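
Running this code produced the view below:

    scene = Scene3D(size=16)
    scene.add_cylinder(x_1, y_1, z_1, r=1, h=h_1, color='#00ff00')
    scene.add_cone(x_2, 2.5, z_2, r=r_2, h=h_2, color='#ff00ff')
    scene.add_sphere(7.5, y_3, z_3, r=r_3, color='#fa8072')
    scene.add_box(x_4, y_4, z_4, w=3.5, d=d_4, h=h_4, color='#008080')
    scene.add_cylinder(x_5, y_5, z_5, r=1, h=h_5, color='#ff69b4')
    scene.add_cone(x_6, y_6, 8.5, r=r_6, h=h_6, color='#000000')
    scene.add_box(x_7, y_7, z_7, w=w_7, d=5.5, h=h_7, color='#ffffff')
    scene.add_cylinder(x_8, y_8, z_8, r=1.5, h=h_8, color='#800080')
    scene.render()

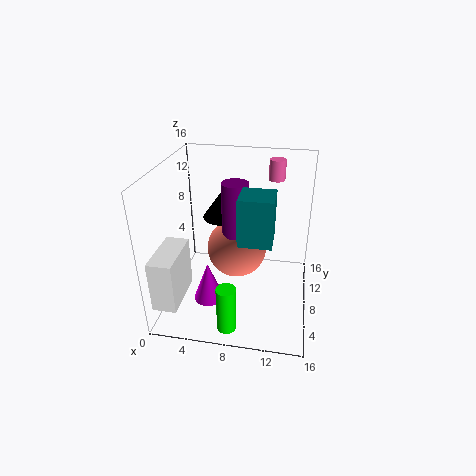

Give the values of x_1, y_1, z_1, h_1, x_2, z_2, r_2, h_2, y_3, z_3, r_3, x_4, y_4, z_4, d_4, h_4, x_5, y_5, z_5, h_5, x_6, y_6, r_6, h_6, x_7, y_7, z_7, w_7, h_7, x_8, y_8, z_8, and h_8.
x_1 = 8; y_1 = 1.5; z_1 = 1; h_1 = 5; x_2 = 6; z_2 = 4; r_2 = 1.5; h_2 = 4; y_3 = 10; z_3 = 5.5; r_3 = 3.5; x_4 = 8.5; y_4 = 4.5; z_4 = 9; d_4 = 3.5; h_4 = 5; x_5 = 11.5; y_5 = 15; z_5 = 12.5; h_5 = 2.5; x_6 = 5.5; y_6 = 12; r_6 = 2.5; h_6 = 3.5; x_7 = 0.5; y_7 = 0.5; z_7 = 3; w_7 = 2.5; h_7 = 5.5; x_8 = 7.5; y_8 = 9; z_8 = 6.5; h_8 = 7.5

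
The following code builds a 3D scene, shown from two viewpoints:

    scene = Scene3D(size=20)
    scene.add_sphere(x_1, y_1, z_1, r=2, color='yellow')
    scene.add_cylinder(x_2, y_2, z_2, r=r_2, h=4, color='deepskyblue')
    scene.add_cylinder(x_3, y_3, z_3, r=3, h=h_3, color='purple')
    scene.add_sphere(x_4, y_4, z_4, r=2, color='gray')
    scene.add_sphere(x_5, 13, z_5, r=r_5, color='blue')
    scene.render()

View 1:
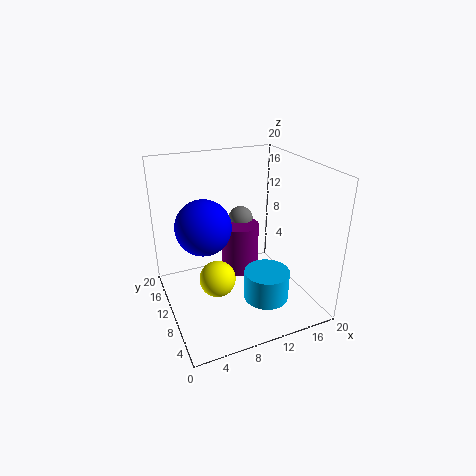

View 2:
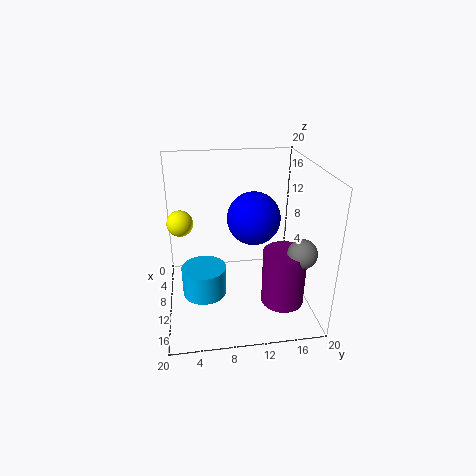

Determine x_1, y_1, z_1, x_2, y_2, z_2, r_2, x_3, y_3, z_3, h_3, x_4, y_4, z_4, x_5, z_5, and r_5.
x_1 = 4
y_1 = 2
z_1 = 10
x_2 = 12
y_2 = 5
z_2 = 3
r_2 = 3
x_3 = 13
y_3 = 16
z_3 = 1
h_3 = 8
x_4 = 14
y_4 = 18
z_4 = 9
x_5 = 6
z_5 = 11
r_5 = 4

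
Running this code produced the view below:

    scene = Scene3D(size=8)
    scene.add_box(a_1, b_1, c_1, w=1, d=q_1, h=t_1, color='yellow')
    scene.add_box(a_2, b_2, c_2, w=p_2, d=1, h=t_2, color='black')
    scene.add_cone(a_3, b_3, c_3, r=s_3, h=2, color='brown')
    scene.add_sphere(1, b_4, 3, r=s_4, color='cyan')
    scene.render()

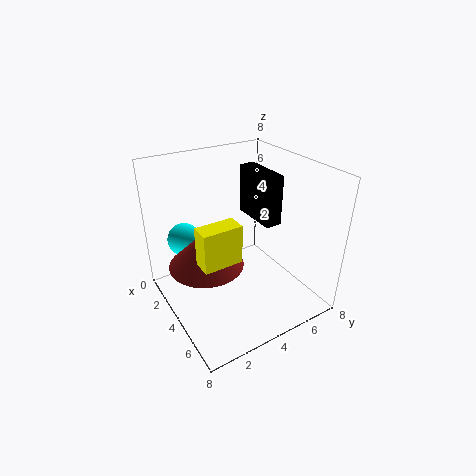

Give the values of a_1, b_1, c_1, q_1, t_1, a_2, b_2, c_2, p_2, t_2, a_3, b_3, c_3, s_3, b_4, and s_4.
a_1 = 5
b_1 = 1
c_1 = 4
q_1 = 2
t_1 = 2
a_2 = 1
b_2 = 6
c_2 = 4
p_2 = 3
t_2 = 3
a_3 = 4
b_3 = 2
c_3 = 3
s_3 = 2
b_4 = 2
s_4 = 1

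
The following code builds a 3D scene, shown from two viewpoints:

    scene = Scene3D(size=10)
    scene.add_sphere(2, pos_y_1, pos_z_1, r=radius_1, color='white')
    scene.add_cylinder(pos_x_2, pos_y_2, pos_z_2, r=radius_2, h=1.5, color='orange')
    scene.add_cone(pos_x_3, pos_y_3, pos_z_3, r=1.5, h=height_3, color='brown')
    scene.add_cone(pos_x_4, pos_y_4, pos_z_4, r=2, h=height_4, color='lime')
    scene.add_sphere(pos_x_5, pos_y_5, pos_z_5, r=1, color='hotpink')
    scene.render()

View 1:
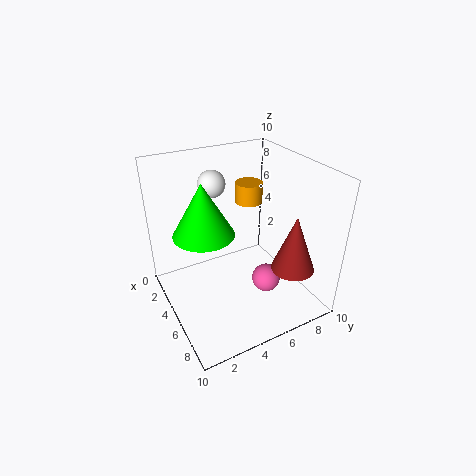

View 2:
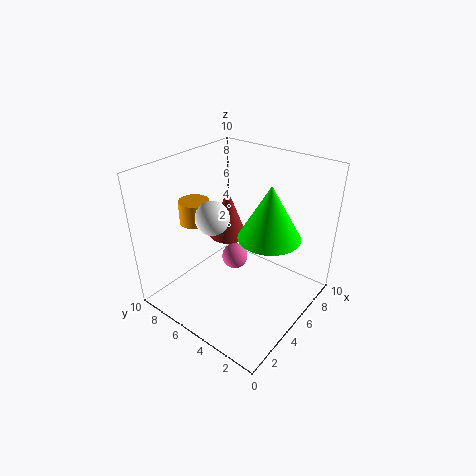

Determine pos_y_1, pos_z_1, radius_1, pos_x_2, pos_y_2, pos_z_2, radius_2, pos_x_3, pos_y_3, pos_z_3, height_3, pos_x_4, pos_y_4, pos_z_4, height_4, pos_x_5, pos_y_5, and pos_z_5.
pos_y_1 = 4.5, pos_z_1 = 8, radius_1 = 1, pos_x_2 = 3, pos_y_2 = 7, pos_z_2 = 6.5, radius_2 = 1, pos_x_3 = 7.5, pos_y_3 = 8, pos_z_3 = 3, height_3 = 4, pos_x_4 = 5, pos_y_4 = 2.5, pos_z_4 = 6, height_4 = 3.5, pos_x_5 = 6.5, pos_y_5 = 6.5, pos_z_5 = 2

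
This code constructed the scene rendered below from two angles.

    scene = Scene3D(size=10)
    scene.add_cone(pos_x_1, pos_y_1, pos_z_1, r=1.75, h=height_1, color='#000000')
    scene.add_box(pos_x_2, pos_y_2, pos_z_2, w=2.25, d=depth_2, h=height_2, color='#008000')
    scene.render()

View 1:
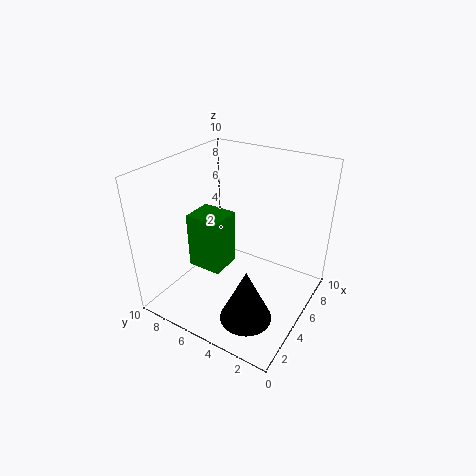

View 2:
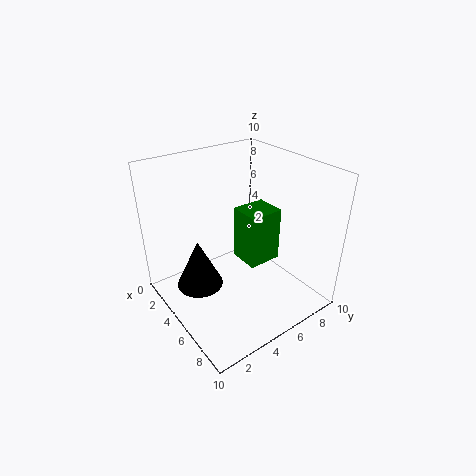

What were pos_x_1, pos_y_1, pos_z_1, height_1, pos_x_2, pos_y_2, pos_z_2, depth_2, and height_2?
pos_x_1 = 2.75, pos_y_1 = 3, pos_z_1 = 0.5, height_1 = 3.75, pos_x_2 = 3.5, pos_y_2 = 5.75, pos_z_2 = 2.5, depth_2 = 2.5, height_2 = 4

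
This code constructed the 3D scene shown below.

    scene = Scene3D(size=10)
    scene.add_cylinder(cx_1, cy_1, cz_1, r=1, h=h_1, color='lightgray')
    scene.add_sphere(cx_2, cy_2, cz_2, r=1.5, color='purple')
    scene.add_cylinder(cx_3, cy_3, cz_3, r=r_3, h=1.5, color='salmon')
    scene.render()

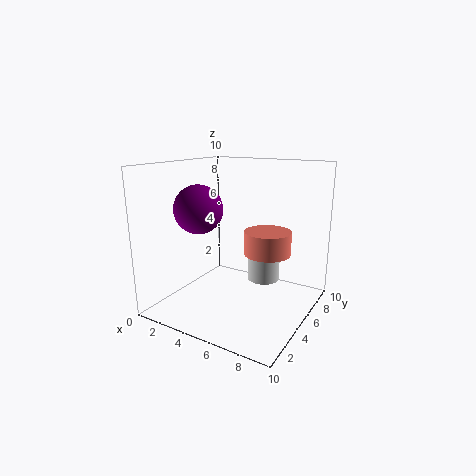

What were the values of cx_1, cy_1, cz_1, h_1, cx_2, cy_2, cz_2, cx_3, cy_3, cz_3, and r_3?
cx_1 = 7.5, cy_1 = 4, cz_1 = 3, h_1 = 2.5, cx_2 = 4, cy_2 = 2, cz_2 = 7.5, cx_3 = 7.5, cy_3 = 4.5, cz_3 = 4.5, r_3 = 1.5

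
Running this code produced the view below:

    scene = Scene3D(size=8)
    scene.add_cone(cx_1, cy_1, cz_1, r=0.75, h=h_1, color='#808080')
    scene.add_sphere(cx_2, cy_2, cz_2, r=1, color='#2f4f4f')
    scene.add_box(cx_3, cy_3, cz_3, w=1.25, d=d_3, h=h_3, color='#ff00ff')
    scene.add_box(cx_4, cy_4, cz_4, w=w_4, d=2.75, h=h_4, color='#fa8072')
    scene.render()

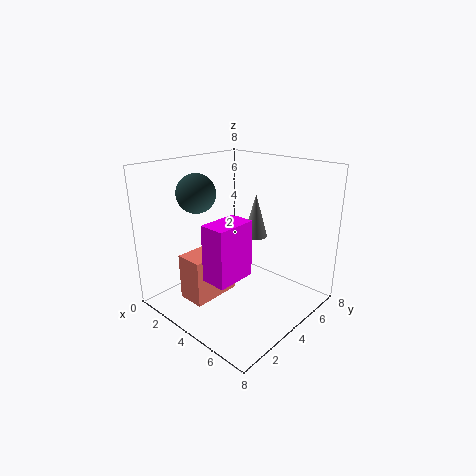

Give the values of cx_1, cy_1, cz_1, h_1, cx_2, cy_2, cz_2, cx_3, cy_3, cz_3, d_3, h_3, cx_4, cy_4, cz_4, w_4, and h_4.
cx_1 = 3; cy_1 = 6.75; cz_1 = 3; h_1 = 2.75; cx_2 = 3; cy_2 = 2; cz_2 = 6.75; cx_3 = 5; cy_3 = 0.5; cz_3 = 3.25; d_3 = 2; h_3 = 2.75; cx_4 = 2.5; cy_4 = 1; cz_4 = 1; w_4 = 1.5; h_4 = 2.5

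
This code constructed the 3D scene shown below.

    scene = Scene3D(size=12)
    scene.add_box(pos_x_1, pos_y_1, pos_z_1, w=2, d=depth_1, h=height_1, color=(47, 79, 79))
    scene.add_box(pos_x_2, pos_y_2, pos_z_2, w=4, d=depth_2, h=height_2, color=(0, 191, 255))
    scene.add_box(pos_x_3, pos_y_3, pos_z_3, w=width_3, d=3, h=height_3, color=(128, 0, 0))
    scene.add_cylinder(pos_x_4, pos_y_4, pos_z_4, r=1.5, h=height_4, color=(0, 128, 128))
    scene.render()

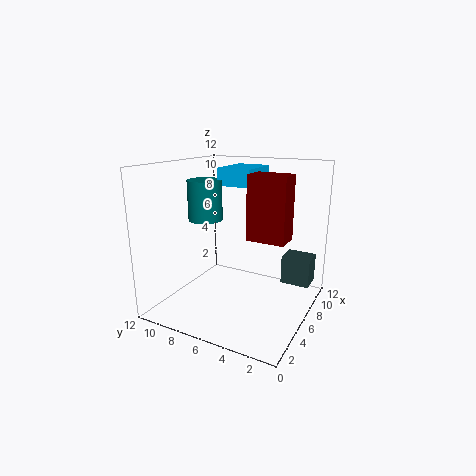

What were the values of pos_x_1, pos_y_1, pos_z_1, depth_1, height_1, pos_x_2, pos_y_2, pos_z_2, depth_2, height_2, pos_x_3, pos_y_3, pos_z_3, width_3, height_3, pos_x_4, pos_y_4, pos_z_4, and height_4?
pos_x_1 = 8.5; pos_y_1 = 0.5; pos_z_1 = 1.5; depth_1 = 2.5; height_1 = 2.5; pos_x_2 = 7; pos_y_2 = 5.5; pos_z_2 = 10; depth_2 = 3; height_2 = 1.5; pos_x_3 = 4.5; pos_y_3 = 1.5; pos_z_3 = 6.5; width_3 = 2; height_3 = 5; pos_x_4 = 6.5; pos_y_4 = 9.5; pos_z_4 = 7; height_4 = 3.5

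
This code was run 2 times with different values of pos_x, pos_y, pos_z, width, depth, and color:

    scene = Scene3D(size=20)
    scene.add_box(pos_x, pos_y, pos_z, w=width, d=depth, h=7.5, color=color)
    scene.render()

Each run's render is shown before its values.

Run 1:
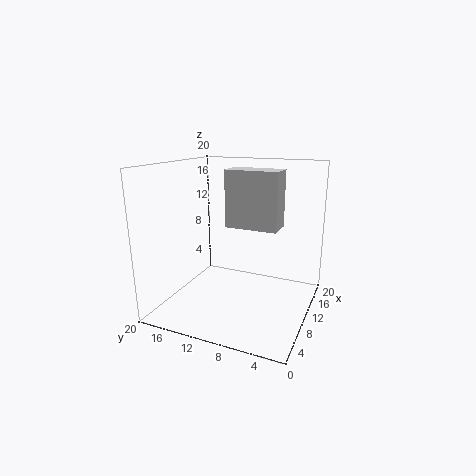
pos_x = 8
pos_y = 4
pos_z = 12
width = 3.5
depth = 7
color = 'lightgray'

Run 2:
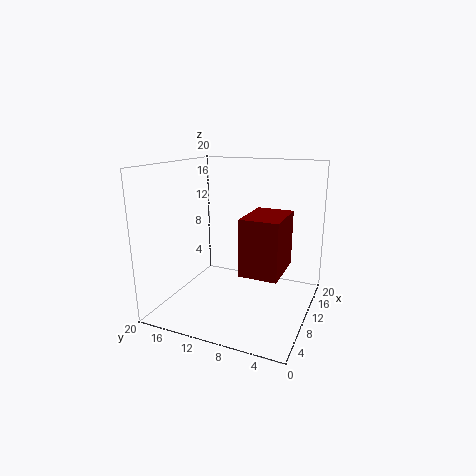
pos_x = 5.5
pos_y = 3
pos_z = 6.5
width = 7
depth = 5
color = 'maroon'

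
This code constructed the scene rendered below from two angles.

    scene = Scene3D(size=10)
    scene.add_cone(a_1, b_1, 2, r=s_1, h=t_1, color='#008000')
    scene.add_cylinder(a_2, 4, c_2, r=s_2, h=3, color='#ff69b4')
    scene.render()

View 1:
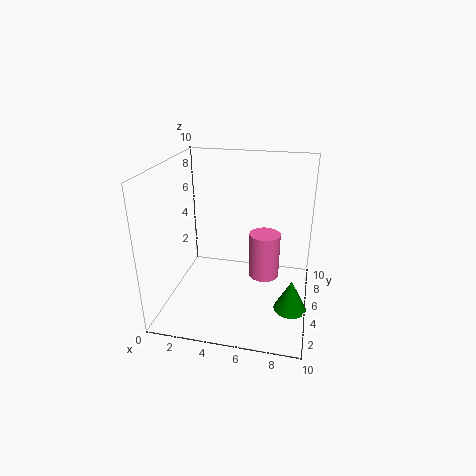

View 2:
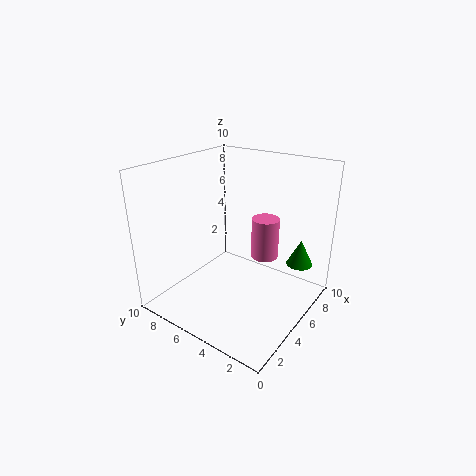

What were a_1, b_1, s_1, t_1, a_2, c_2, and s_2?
a_1 = 9
b_1 = 2
s_1 = 1
t_1 = 2
a_2 = 7
c_2 = 3
s_2 = 1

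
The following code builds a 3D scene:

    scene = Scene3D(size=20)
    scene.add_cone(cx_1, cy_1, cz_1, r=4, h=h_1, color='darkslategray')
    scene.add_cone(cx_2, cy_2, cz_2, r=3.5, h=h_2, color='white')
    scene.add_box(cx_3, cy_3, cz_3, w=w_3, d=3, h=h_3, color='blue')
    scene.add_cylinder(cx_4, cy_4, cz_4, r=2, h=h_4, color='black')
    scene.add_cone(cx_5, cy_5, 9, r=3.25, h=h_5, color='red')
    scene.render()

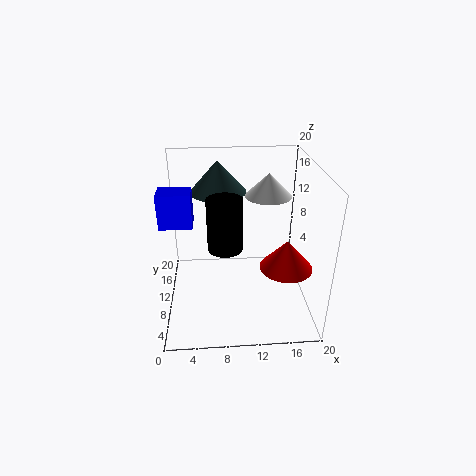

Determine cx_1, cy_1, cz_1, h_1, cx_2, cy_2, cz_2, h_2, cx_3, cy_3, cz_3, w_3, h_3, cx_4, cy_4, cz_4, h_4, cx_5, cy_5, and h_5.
cx_1 = 7.5; cy_1 = 14.25; cz_1 = 15.25; h_1 = 4.5; cx_2 = 15; cy_2 = 15.75; cz_2 = 13.75; h_2 = 3.5; cx_3 = 0.25; cy_3 = 5.5; cz_3 = 14; w_3 = 4; h_3 = 4.25; cx_4 = 8; cy_4 = 3; cz_4 = 12.75; h_4 = 6; cx_5 = 15.5; cy_5 = 4; h_5 = 3.75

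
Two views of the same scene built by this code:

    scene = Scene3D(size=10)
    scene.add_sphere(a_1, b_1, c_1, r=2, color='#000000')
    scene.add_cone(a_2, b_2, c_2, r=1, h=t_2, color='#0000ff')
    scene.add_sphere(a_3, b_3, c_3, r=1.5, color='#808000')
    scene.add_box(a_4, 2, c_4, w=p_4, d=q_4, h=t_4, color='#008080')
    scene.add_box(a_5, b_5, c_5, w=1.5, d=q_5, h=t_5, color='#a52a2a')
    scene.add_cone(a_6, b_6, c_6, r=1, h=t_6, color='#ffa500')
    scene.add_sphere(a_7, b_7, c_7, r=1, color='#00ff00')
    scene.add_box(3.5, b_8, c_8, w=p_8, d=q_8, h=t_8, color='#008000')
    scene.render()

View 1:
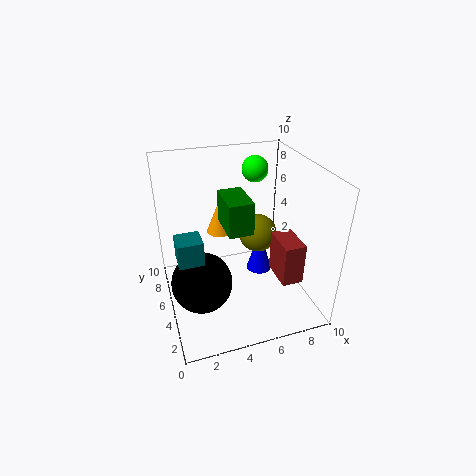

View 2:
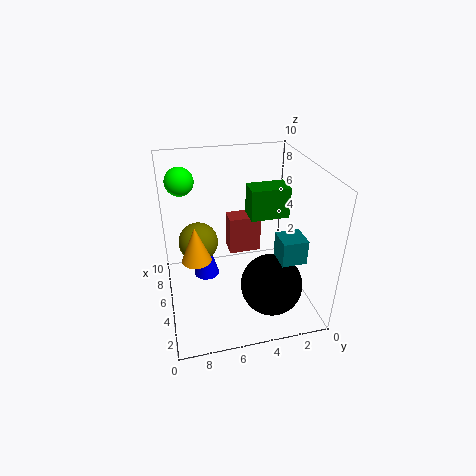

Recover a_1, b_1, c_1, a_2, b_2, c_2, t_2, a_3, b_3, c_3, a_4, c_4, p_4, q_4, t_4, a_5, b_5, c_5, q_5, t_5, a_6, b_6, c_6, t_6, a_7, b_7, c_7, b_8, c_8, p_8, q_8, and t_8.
a_1 = 2; b_1 = 3.5; c_1 = 3; a_2 = 7.5; b_2 = 7; c_2 = 0.5; t_2 = 3.5; a_3 = 7.5; b_3 = 7.5; c_3 = 3.5; a_4 = 0.5; c_4 = 5.5; p_4 = 1.5; q_4 = 1.5; t_4 = 1.5; a_5 = 7.5; b_5 = 2.5; c_5 = 2; q_5 = 2.5; t_5 = 3; a_6 = 4.5; b_6 = 8; c_6 = 4; t_6 = 2.5; a_7 = 7.5; b_7 = 8.5; c_7 = 8.5; b_8 = 2; c_8 = 7; p_8 = 1.5; q_8 = 2.5; t_8 = 2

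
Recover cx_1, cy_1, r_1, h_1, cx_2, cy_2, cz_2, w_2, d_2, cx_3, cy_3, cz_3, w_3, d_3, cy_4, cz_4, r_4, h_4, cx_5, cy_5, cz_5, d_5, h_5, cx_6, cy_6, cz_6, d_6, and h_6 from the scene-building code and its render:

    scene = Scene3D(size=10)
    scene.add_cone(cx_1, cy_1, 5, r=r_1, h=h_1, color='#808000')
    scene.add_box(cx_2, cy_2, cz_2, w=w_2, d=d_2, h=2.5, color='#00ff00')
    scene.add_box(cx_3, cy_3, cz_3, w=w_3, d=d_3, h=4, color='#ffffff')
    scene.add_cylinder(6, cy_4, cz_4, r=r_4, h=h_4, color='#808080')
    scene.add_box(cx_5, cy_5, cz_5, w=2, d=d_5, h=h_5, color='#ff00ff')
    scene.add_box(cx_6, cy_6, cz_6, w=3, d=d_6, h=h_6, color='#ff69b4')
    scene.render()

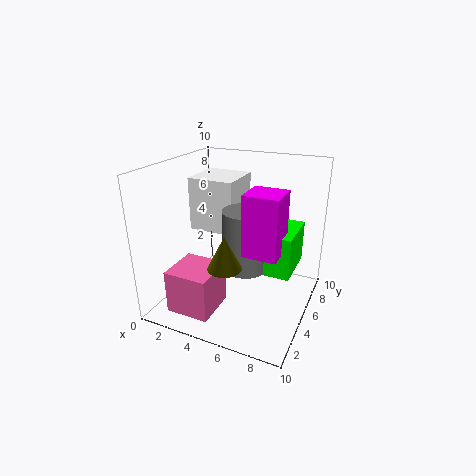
cx_1 = 6, cy_1 = 1, r_1 = 1, h_1 = 2, cx_2 = 8, cy_2 = 2, cz_2 = 4.5, w_2 = 1.5, d_2 = 3, cx_3 = 0.5, cy_3 = 6, cz_3 = 4.5, w_3 = 3.5, d_3 = 3.5, cy_4 = 4, cz_4 = 3.5, r_4 = 1.5, h_4 = 4, cx_5 = 7, cy_5 = 1, cz_5 = 6, d_5 = 2, h_5 = 3.5, cx_6 = 1.5, cy_6 = 1, cz_6 = 0.5, d_6 = 3, h_6 = 3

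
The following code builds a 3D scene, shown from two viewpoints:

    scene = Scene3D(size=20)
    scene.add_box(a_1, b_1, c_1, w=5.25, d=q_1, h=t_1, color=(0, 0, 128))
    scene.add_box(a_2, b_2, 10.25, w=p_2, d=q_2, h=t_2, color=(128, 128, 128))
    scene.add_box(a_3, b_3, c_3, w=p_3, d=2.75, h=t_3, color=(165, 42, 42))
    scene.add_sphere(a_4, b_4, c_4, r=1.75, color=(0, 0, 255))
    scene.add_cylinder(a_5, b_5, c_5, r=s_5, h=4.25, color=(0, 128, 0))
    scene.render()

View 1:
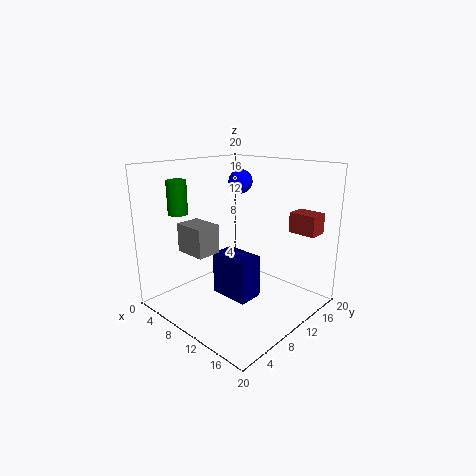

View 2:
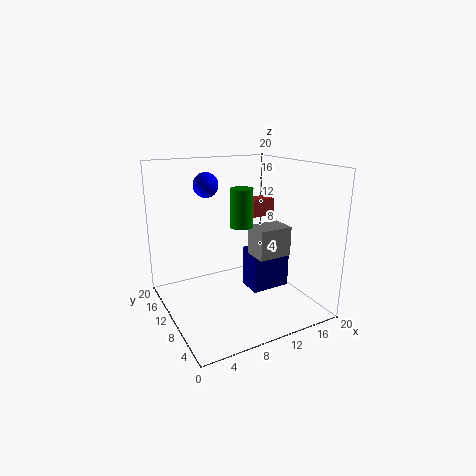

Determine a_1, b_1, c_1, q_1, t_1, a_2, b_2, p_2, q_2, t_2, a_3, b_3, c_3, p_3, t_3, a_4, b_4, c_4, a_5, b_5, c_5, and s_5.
a_1 = 10
b_1 = 5.25
c_1 = 3.75
q_1 = 3.25
t_1 = 5.5
a_2 = 8.25
b_2 = 1.25
p_2 = 4
q_2 = 3
t_2 = 3.5
a_3 = 15.25
b_3 = 14.5
c_3 = 11
p_3 = 3.75
t_3 = 2.75
a_4 = 7
b_4 = 13.75
c_4 = 17
a_5 = 6.5
b_5 = 2.75
c_5 = 14.25
s_5 = 1.25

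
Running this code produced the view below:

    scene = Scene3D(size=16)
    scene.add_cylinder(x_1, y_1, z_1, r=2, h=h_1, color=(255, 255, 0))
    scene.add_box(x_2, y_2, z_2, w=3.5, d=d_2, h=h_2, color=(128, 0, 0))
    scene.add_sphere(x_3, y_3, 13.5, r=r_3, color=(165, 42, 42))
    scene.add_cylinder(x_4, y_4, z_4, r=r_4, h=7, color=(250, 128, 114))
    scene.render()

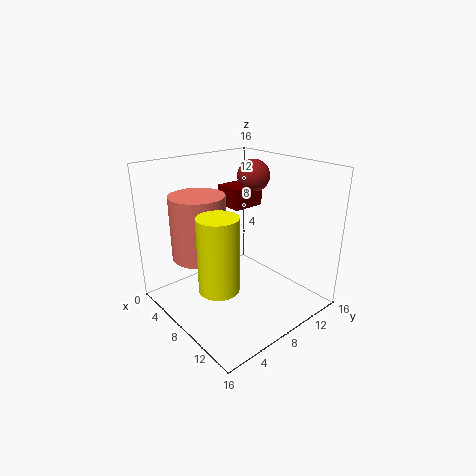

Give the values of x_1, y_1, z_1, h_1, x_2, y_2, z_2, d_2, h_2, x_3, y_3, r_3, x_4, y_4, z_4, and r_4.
x_1 = 11, y_1 = 3, z_1 = 5, h_1 = 7.5, x_2 = 2, y_2 = 10, z_2 = 10, d_2 = 4, h_2 = 2.5, x_3 = 4.5, y_3 = 13.5, r_3 = 2, x_4 = 5.5, y_4 = 4.5, z_4 = 6, r_4 = 3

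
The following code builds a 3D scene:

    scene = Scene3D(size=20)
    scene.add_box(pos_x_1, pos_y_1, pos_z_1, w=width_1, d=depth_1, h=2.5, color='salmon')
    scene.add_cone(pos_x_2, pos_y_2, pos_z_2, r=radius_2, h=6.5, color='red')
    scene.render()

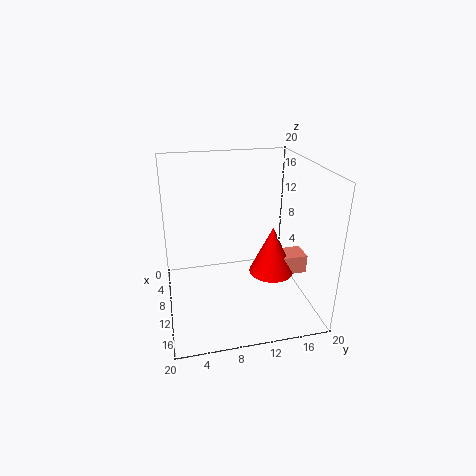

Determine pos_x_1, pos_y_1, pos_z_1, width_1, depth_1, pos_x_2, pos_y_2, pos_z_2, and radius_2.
pos_x_1 = 11.5; pos_y_1 = 15; pos_z_1 = 6; width_1 = 3; depth_1 = 3.5; pos_x_2 = 13; pos_y_2 = 14; pos_z_2 = 6; radius_2 = 3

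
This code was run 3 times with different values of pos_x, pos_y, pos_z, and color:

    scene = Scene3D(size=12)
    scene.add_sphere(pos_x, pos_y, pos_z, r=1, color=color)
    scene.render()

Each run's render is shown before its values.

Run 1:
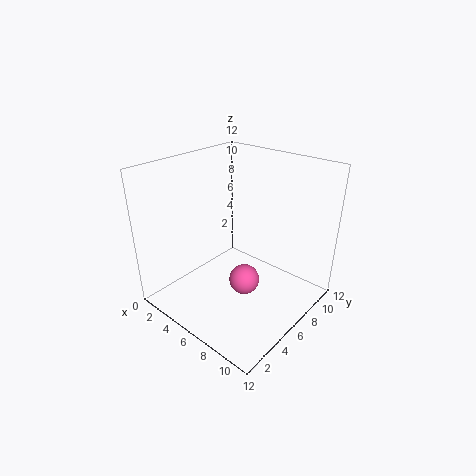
pos_x = 10, pos_y = 2, pos_z = 6, color = 'hotpink'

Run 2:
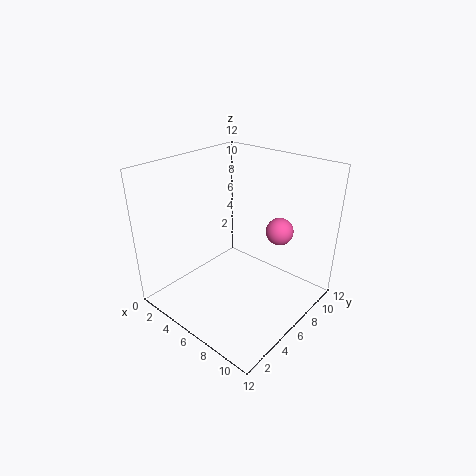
pos_x = 10, pos_y = 6, pos_z = 8, color = 'hotpink'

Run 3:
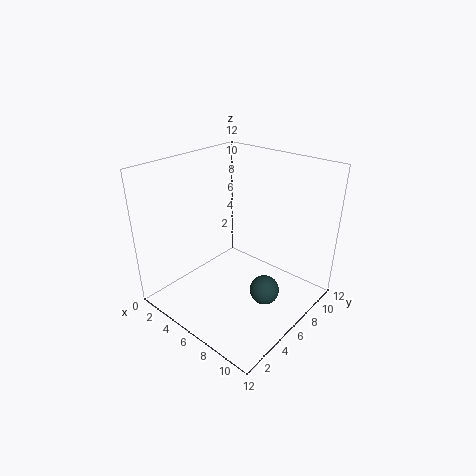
pos_x = 11, pos_y = 3, pos_z = 5, color = 'darkslategray'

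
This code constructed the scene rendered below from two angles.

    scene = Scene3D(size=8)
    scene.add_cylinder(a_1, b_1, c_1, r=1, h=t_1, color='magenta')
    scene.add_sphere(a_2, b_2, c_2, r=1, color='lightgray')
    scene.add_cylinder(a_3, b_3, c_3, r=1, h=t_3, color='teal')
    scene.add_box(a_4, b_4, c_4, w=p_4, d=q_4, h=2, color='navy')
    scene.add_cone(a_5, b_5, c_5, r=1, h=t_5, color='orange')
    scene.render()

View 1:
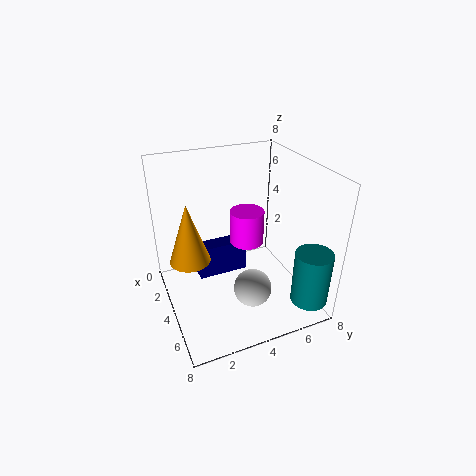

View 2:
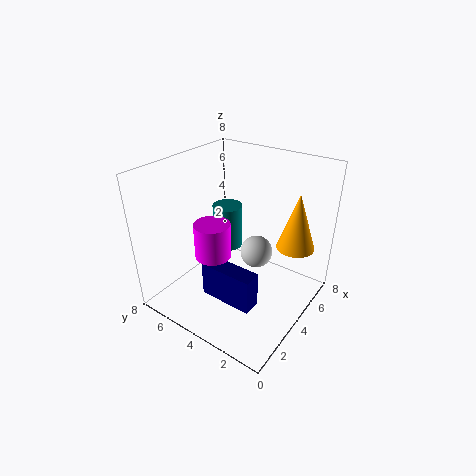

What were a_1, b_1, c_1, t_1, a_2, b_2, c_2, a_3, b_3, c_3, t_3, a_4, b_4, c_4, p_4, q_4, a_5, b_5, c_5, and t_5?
a_1 = 3
b_1 = 5
c_1 = 3
t_1 = 2
a_2 = 6
b_2 = 4
c_2 = 2
a_3 = 7
b_3 = 7
c_3 = 1
t_3 = 3
a_4 = 2
b_4 = 2
c_4 = 1
p_4 = 1
q_4 = 3
a_5 = 5
b_5 = 1
c_5 = 4
t_5 = 3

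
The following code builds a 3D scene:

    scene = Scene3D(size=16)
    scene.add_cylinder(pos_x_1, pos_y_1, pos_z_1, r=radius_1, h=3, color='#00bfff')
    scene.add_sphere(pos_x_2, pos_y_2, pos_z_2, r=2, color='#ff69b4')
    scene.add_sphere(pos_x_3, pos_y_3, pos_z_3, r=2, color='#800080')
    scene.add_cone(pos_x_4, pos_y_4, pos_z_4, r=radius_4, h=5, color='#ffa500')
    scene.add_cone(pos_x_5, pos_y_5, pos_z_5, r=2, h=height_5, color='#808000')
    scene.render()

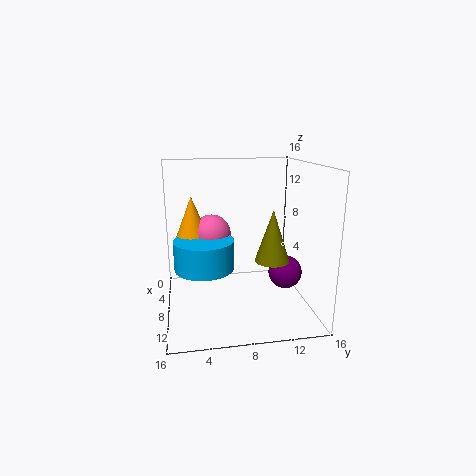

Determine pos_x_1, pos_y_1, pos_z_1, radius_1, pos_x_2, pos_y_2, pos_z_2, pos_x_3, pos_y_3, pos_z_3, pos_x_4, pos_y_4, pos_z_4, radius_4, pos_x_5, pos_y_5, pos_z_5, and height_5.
pos_x_1 = 11; pos_y_1 = 4; pos_z_1 = 6; radius_1 = 3; pos_x_2 = 9; pos_y_2 = 5; pos_z_2 = 9; pos_x_3 = 7; pos_y_3 = 14; pos_z_3 = 3; pos_x_4 = 9; pos_y_4 = 3; pos_z_4 = 8; radius_4 = 2; pos_x_5 = 8; pos_y_5 = 12; pos_z_5 = 5; height_5 = 6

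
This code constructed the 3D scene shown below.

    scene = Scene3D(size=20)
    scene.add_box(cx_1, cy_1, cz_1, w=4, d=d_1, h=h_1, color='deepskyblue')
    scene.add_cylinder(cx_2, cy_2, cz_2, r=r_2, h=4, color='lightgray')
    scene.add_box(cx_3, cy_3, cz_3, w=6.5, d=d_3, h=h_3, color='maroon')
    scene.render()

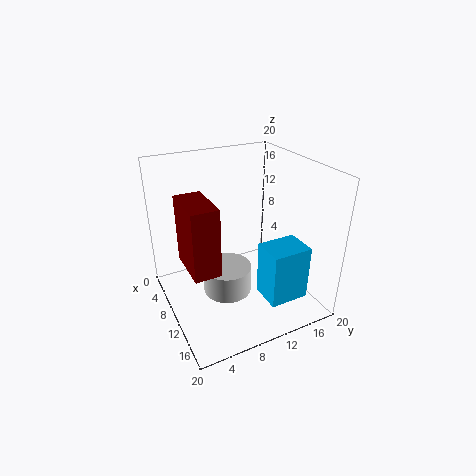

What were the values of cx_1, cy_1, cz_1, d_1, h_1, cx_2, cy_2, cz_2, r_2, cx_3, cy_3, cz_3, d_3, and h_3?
cx_1 = 15.5; cy_1 = 10; cz_1 = 5; d_1 = 5; h_1 = 7; cx_2 = 9.5; cy_2 = 8.5; cz_2 = 1.5; r_2 = 3.5; cx_3 = 8; cy_3 = 2; cz_3 = 8; d_3 = 3.5; h_3 = 9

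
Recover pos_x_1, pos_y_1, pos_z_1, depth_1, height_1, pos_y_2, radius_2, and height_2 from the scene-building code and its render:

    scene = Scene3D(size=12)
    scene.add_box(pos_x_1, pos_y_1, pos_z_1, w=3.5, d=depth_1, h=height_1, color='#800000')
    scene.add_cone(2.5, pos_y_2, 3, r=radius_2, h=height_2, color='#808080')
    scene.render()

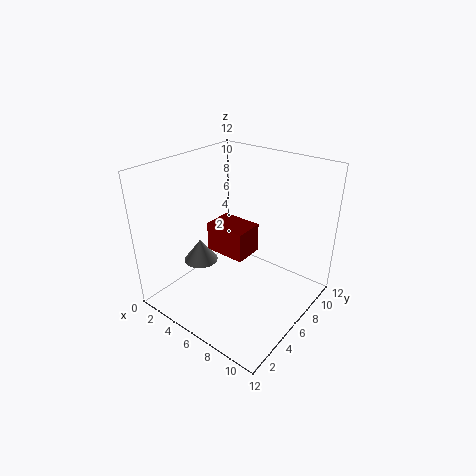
pos_x_1 = 3.5; pos_y_1 = 5; pos_z_1 = 4.5; depth_1 = 2.5; height_1 = 2.5; pos_y_2 = 5; radius_2 = 1.5; height_2 = 2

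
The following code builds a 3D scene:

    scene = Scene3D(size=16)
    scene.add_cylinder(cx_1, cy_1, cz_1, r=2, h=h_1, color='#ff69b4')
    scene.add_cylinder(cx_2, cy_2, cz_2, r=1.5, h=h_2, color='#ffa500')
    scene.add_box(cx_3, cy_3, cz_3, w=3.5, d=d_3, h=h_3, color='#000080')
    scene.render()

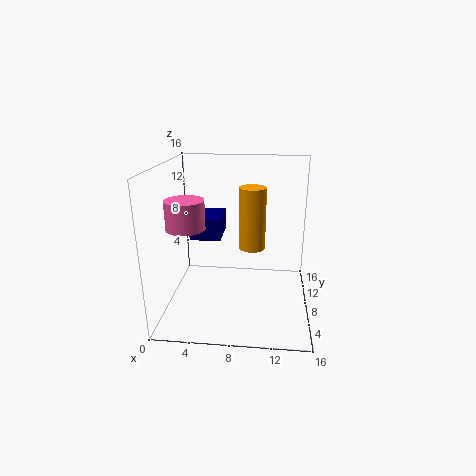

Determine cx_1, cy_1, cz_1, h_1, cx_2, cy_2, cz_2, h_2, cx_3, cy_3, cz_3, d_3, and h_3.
cx_1 = 3
cy_1 = 5
cz_1 = 10
h_1 = 3
cx_2 = 9.5
cy_2 = 9
cz_2 = 6.5
h_2 = 7
cx_3 = 2.5
cy_3 = 8
cz_3 = 7.5
d_3 = 4.5
h_3 = 2.5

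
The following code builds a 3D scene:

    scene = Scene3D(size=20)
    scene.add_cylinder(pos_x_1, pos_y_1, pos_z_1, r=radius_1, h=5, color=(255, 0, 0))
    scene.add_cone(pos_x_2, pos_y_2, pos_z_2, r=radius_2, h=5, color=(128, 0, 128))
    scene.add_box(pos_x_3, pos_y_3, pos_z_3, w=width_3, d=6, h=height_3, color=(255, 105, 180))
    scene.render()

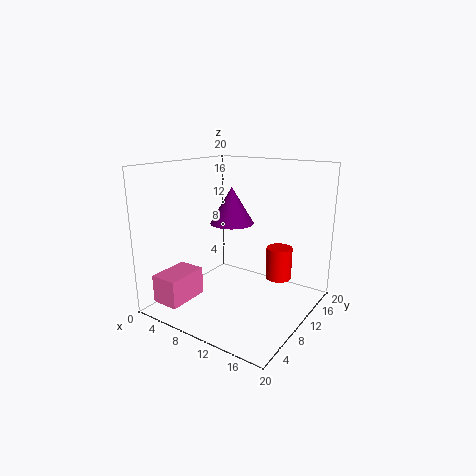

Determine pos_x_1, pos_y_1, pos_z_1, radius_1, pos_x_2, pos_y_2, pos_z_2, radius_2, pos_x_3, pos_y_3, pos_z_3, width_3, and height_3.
pos_x_1 = 13, pos_y_1 = 17, pos_z_1 = 2, radius_1 = 2, pos_x_2 = 9, pos_y_2 = 10, pos_z_2 = 12, radius_2 = 3, pos_x_3 = 1, pos_y_3 = 2, pos_z_3 = 1, width_3 = 4, height_3 = 4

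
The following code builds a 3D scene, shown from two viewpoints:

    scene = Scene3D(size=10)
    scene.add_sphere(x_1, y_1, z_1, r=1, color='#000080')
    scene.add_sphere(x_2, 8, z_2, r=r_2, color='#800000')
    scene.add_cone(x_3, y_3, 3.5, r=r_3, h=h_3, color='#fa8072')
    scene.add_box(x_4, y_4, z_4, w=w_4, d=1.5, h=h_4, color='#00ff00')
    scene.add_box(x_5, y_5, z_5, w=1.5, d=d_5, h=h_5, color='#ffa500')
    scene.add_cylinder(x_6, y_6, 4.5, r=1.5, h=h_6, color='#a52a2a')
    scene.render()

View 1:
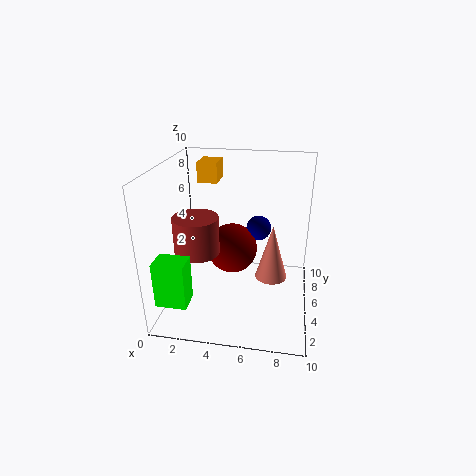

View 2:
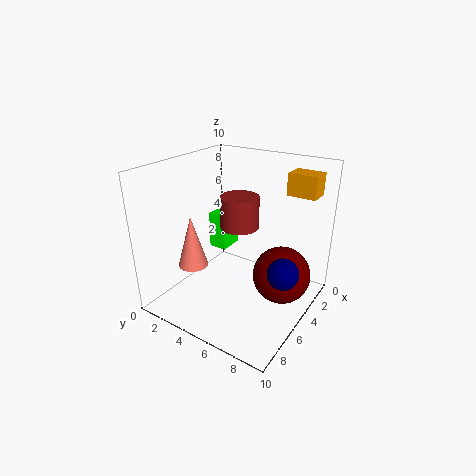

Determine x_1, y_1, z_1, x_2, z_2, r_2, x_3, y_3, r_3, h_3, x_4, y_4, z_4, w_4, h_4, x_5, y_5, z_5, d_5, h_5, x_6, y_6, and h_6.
x_1 = 6, y_1 = 9, z_1 = 4, x_2 = 4, z_2 = 2.5, r_2 = 2, x_3 = 7.5, y_3 = 3, r_3 = 1, h_3 = 3.5, x_4 = 0.5, y_4 = 0.5, z_4 = 2, w_4 = 2, h_4 = 3, x_5 = 1.5, y_5 = 7.5, z_5 = 8, d_5 = 2, h_5 = 1.5, x_6 = 2.5, y_6 = 3.5, h_6 = 2.5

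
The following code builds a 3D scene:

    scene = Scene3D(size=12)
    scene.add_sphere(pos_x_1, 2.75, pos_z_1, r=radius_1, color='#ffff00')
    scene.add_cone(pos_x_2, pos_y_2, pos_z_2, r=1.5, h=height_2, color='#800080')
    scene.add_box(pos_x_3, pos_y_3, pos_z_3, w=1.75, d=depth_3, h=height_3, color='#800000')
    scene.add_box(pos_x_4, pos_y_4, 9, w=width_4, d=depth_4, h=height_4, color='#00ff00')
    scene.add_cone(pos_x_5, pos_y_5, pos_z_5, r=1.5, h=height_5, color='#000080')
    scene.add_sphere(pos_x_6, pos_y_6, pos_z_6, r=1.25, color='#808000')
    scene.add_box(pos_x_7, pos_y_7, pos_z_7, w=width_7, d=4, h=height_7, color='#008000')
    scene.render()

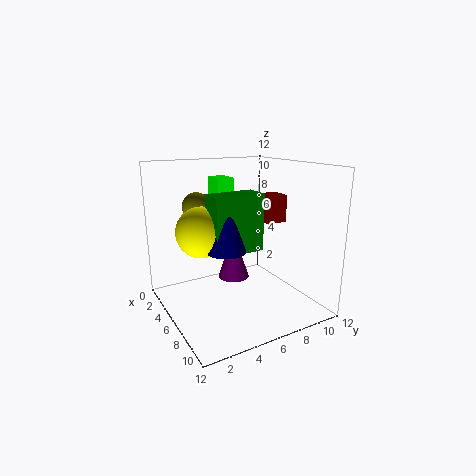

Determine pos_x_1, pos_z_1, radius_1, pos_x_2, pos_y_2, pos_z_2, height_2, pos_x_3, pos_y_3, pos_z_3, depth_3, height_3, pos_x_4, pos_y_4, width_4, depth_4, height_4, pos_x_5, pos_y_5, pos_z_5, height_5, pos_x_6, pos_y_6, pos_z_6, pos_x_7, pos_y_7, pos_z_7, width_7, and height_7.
pos_x_1 = 6, pos_z_1 = 7, radius_1 = 2, pos_x_2 = 2.5, pos_y_2 = 7.5, pos_z_2 = 0.75, height_2 = 4.5, pos_x_3 = 5.75, pos_y_3 = 8, pos_z_3 = 7.25, depth_3 = 1.75, height_3 = 2.25, pos_x_4 = 2.5, pos_y_4 = 5, width_4 = 2, depth_4 = 1.5, height_4 = 1.75, pos_x_5 = 7.75, pos_y_5 = 4, pos_z_5 = 5.75, height_5 = 4.25, pos_x_6 = 2.75, pos_y_6 = 3.75, pos_z_6 = 8.25, pos_x_7 = 6.25, pos_y_7 = 3, pos_z_7 = 5.5, width_7 = 2, height_7 = 4.5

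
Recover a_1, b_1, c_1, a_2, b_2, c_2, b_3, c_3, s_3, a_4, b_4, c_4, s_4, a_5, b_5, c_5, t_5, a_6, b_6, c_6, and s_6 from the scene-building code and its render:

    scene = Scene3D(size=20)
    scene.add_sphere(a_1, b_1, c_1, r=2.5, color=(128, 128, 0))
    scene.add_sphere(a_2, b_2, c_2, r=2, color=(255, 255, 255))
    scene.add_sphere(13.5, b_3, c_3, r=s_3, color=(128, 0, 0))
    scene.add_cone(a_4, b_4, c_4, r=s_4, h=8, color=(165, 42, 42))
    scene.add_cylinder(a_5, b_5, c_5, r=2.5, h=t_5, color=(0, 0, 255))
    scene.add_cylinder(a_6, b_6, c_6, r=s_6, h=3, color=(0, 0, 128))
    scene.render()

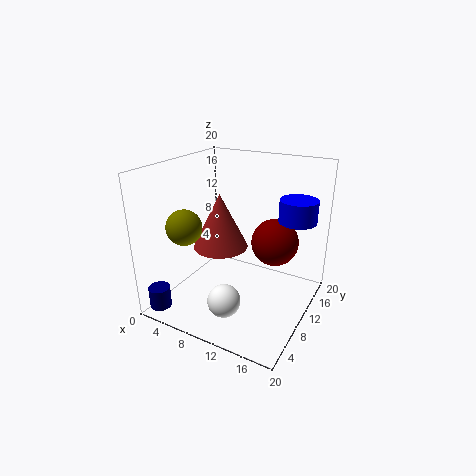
a_1 = 3.5
b_1 = 6.5
c_1 = 11.5
a_2 = 12.5
b_2 = 2
c_2 = 5.5
b_3 = 15
c_3 = 8
s_3 = 3.5
a_4 = 6.5
b_4 = 11
c_4 = 7.5
s_4 = 4
a_5 = 17.5
b_5 = 12.5
c_5 = 13
t_5 = 3
a_6 = 1.5
b_6 = 2.5
c_6 = 0.5
s_6 = 1.5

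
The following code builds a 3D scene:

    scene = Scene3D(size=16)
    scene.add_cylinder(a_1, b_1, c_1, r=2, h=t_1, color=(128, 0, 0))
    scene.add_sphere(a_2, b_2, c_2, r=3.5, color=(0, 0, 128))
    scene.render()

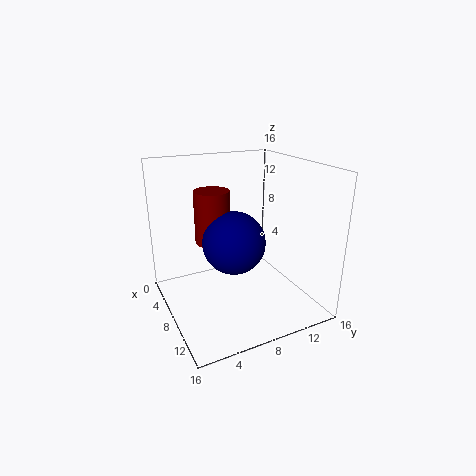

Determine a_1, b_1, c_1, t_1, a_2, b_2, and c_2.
a_1 = 5.5, b_1 = 6, c_1 = 7, t_1 = 6, a_2 = 8, b_2 = 7.5, c_2 = 7.5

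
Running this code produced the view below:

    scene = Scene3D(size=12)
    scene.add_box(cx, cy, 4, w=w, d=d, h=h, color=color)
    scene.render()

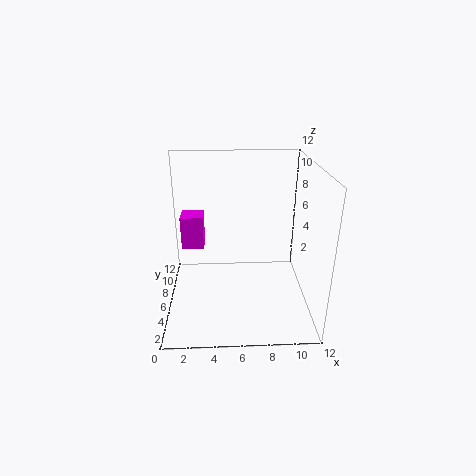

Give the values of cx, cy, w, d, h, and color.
cx = 1, cy = 8, w = 2, d = 2, h = 3, color = 'magenta'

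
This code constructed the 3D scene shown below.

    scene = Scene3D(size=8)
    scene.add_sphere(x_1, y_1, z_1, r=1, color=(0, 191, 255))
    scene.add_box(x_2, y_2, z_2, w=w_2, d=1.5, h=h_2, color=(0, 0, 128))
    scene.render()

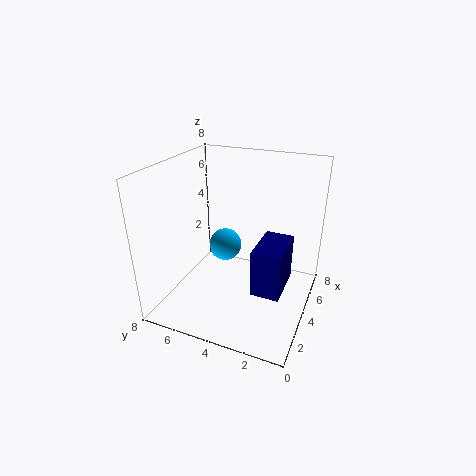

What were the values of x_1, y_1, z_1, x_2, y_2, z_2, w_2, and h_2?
x_1 = 5.5, y_1 = 5.5, z_1 = 2.5, x_2 = 2, y_2 = 1, z_2 = 2, w_2 = 2.5, h_2 = 2.5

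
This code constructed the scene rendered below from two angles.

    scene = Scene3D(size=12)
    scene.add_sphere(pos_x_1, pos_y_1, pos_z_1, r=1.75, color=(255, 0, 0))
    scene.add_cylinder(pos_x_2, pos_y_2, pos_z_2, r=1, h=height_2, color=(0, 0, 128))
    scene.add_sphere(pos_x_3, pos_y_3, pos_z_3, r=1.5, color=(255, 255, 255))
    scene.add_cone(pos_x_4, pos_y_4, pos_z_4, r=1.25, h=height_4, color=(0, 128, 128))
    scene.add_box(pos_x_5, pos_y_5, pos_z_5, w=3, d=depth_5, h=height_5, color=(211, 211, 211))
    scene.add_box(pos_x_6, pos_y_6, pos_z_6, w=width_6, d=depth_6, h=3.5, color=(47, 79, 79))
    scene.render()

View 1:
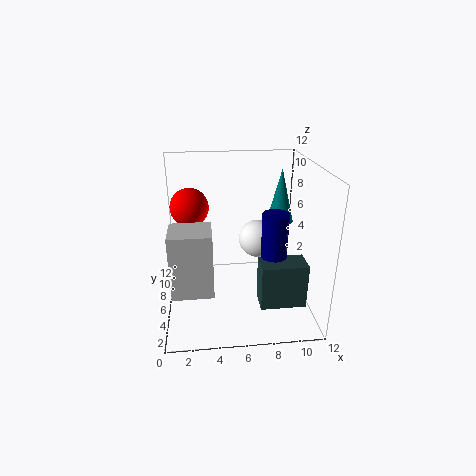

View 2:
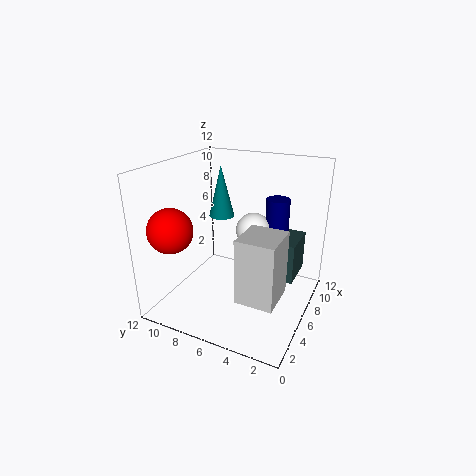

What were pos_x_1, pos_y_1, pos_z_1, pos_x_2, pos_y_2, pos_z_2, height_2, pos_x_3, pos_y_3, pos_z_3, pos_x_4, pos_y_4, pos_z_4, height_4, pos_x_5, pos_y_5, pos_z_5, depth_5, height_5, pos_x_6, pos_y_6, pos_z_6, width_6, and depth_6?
pos_x_1 = 2; pos_y_1 = 9.75; pos_z_1 = 7.5; pos_x_2 = 8.5; pos_y_2 = 3.5; pos_z_2 = 5.5; height_2 = 3.5; pos_x_3 = 7.5; pos_y_3 = 5.25; pos_z_3 = 6.25; pos_x_4 = 10.5; pos_y_4 = 10; pos_z_4 = 5.75; height_4 = 5; pos_x_5 = 0.75; pos_y_5 = 1; pos_z_5 = 3.75; depth_5 = 2.75; height_5 = 4.75; pos_x_6 = 7.25; pos_y_6 = 1.5; pos_z_6 = 2; width_6 = 3.5; depth_6 = 2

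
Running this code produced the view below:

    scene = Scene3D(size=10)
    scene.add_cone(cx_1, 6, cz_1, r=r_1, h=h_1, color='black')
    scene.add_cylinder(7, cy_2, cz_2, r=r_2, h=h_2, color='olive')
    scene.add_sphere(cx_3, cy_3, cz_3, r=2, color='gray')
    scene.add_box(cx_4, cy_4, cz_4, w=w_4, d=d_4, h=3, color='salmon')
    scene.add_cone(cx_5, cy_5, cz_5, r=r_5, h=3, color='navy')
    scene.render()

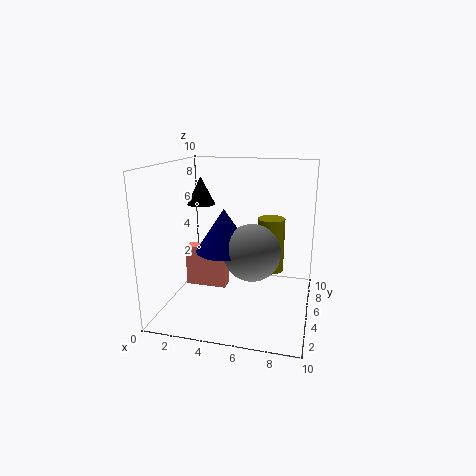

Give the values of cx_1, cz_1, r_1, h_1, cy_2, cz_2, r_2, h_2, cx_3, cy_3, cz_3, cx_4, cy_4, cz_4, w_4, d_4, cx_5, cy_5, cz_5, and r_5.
cx_1 = 2
cz_1 = 7
r_1 = 1
h_1 = 2
cy_2 = 7
cz_2 = 2
r_2 = 1
h_2 = 4
cx_3 = 6
cy_3 = 5
cz_3 = 4
cx_4 = 1
cy_4 = 5
cz_4 = 1
w_4 = 3
d_4 = 1
cx_5 = 4
cy_5 = 5
cz_5 = 4
r_5 = 2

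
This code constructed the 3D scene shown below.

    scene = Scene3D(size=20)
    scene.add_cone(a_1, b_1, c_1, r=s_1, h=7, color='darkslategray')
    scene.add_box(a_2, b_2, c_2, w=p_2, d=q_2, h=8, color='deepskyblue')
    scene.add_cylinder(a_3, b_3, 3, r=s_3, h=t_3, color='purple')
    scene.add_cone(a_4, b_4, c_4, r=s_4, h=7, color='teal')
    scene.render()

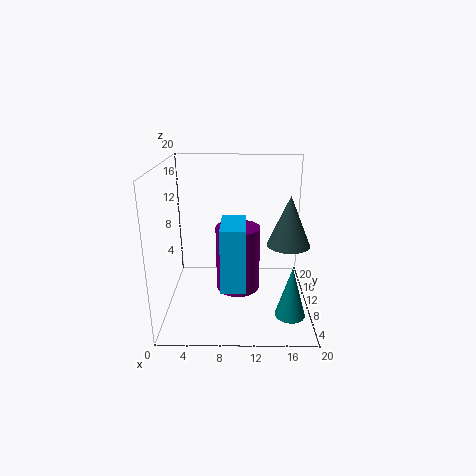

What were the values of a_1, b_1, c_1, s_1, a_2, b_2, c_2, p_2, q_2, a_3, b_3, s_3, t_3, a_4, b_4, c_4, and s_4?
a_1 = 17, b_1 = 10, c_1 = 9, s_1 = 3, a_2 = 8, b_2 = 2, c_2 = 6, p_2 = 3, q_2 = 6, a_3 = 10, b_3 = 9, s_3 = 3, t_3 = 9, a_4 = 17, b_4 = 5, c_4 = 1, s_4 = 2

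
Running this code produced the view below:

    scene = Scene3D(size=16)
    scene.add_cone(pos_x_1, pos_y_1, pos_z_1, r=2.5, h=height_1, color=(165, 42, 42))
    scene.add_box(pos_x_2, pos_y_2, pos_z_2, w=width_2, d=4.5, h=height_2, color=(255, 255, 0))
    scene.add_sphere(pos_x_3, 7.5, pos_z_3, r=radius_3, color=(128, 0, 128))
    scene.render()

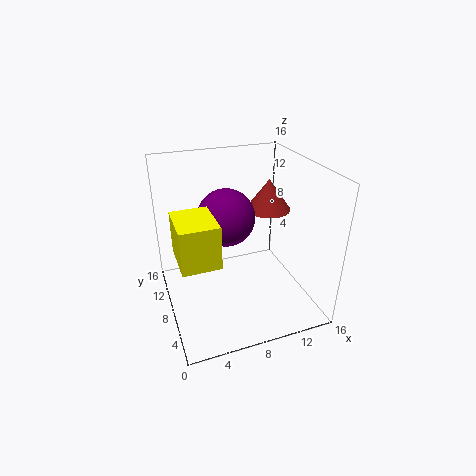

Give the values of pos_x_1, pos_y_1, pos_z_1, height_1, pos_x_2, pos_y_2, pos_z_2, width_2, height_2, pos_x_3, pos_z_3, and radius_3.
pos_x_1 = 12
pos_y_1 = 9
pos_z_1 = 10.5
height_1 = 3.5
pos_x_2 = 0.5
pos_y_2 = 1
pos_z_2 = 9.5
width_2 = 3.5
height_2 = 4
pos_x_3 = 6.5
pos_z_3 = 11
radius_3 = 3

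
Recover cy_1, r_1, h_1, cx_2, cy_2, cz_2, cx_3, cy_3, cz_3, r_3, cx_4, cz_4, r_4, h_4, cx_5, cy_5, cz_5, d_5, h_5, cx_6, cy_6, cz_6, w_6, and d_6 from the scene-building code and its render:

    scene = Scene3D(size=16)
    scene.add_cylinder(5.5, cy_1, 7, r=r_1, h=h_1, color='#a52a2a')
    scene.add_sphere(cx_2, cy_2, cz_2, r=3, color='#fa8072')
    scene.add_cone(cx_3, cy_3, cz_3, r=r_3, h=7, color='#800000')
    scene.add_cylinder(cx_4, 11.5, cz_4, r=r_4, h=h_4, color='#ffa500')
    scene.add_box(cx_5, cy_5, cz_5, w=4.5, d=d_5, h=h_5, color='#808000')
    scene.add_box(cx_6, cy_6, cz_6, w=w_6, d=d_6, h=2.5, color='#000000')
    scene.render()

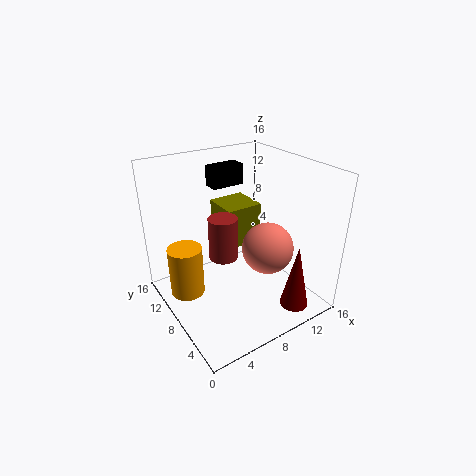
cy_1 = 7; r_1 = 1.5; h_1 = 4.5; cx_2 = 11.5; cy_2 = 7; cz_2 = 6; cx_3 = 11; cy_3 = 1.5; cz_3 = 2; r_3 = 1.5; cx_4 = 3; cz_4 = 0.5; r_4 = 2; h_4 = 6; cx_5 = 8.5; cy_5 = 10.5; cz_5 = 5; d_5 = 4.5; h_5 = 5; cx_6 = 8; cy_6 = 13; cz_6 = 12; w_6 = 4; d_6 = 2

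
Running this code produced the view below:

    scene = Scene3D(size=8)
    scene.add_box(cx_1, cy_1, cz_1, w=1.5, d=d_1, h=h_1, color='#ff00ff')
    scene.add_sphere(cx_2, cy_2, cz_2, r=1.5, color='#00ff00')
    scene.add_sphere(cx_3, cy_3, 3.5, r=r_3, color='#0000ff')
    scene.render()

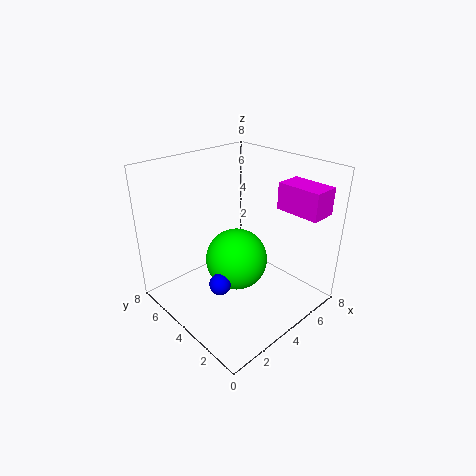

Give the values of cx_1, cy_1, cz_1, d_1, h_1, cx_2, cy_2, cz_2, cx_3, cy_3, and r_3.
cx_1 = 6, cy_1 = 0.5, cz_1 = 5.5, d_1 = 2.5, h_1 = 1.5, cx_2 = 2.5, cy_2 = 2.5, cz_2 = 4, cx_3 = 1, cy_3 = 2, r_3 = 0.5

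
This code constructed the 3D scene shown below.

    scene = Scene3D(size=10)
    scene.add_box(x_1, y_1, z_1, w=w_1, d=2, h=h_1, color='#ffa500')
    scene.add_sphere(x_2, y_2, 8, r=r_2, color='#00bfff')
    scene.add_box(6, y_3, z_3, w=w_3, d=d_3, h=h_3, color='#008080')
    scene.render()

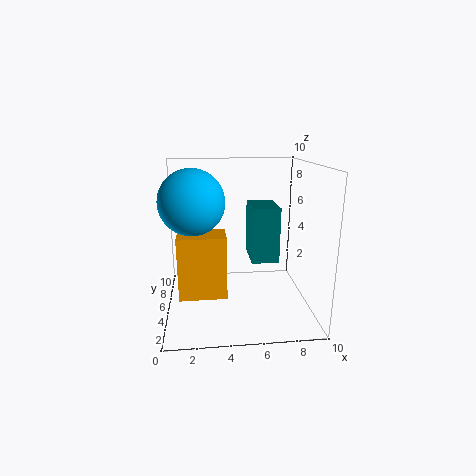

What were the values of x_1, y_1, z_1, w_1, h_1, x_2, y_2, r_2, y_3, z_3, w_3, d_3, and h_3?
x_1 = 1
y_1 = 2
z_1 = 2
w_1 = 3
h_1 = 4
x_2 = 2
y_2 = 3
r_2 = 2
y_3 = 5
z_3 = 3
w_3 = 2
d_3 = 3
h_3 = 4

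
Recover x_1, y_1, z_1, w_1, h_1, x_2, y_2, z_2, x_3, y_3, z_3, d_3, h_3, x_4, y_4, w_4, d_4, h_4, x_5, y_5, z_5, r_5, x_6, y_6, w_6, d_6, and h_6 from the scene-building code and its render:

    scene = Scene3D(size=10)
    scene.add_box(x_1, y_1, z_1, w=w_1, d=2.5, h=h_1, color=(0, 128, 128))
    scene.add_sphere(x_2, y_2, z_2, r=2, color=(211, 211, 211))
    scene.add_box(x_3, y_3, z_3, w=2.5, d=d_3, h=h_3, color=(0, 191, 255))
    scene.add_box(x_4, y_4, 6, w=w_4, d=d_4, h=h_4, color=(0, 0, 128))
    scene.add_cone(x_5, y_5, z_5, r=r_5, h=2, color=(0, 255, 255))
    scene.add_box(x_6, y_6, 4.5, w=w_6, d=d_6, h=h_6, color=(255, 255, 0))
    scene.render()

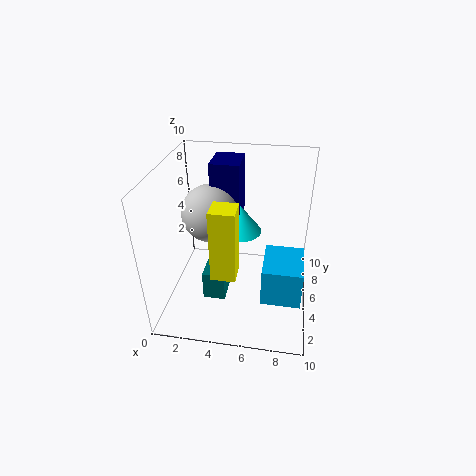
x_1 = 3, y_1 = 2.5, z_1 = 1.5, w_1 = 1.5, h_1 = 2, x_2 = 3, y_2 = 5.5, z_2 = 6.5, x_3 = 7, y_3 = 1.5, z_3 = 2.5, d_3 = 3, h_3 = 2.5, x_4 = 3, y_4 = 5.5, w_4 = 2, d_4 = 2.5, h_4 = 4, x_5 = 5, y_5 = 6, z_5 = 5, r_5 = 1.5, x_6 = 4, y_6 = 1, w_6 = 1.5, d_6 = 1.5, h_6 = 4.5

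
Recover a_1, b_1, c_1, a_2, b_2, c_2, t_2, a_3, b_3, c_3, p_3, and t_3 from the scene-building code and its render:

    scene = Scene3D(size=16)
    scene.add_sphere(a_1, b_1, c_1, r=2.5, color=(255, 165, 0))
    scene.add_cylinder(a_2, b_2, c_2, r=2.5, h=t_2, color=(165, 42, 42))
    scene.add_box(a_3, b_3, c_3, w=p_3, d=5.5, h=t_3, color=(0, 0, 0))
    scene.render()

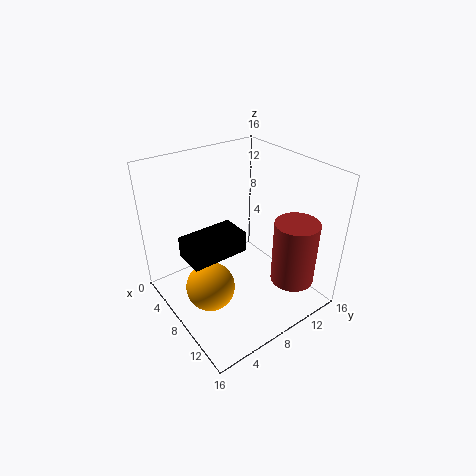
a_1 = 10
b_1 = 3
c_1 = 5
a_2 = 12
b_2 = 13
c_2 = 2.5
t_2 = 7.5
a_3 = 9
b_3 = 0.5
c_3 = 9.5
p_3 = 3
t_3 = 2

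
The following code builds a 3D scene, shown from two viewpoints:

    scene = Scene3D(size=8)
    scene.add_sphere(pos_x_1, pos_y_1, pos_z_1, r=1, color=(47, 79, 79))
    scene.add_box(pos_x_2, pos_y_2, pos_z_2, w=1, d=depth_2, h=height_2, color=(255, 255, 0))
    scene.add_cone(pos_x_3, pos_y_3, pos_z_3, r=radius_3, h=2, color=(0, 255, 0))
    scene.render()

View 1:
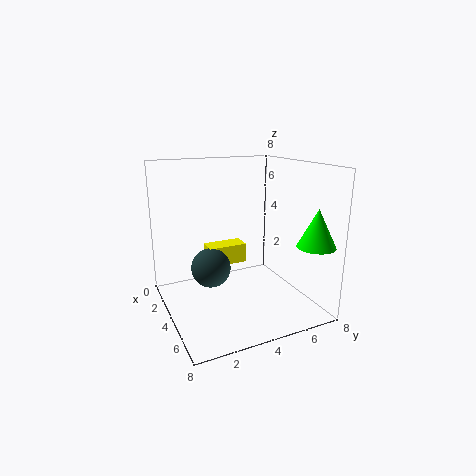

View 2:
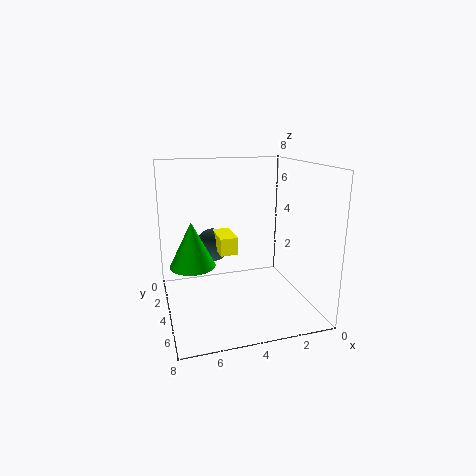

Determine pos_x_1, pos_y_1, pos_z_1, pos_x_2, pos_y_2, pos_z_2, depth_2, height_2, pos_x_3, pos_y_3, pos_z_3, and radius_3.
pos_x_1 = 5
pos_y_1 = 2
pos_z_1 = 3
pos_x_2 = 4
pos_y_2 = 2
pos_z_2 = 3
depth_2 = 2
height_2 = 1
pos_x_3 = 7
pos_y_3 = 7
pos_z_3 = 4
radius_3 = 1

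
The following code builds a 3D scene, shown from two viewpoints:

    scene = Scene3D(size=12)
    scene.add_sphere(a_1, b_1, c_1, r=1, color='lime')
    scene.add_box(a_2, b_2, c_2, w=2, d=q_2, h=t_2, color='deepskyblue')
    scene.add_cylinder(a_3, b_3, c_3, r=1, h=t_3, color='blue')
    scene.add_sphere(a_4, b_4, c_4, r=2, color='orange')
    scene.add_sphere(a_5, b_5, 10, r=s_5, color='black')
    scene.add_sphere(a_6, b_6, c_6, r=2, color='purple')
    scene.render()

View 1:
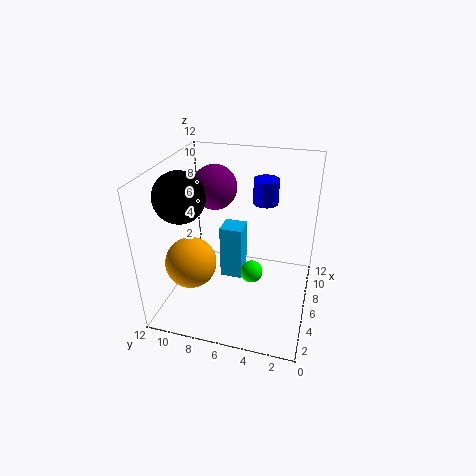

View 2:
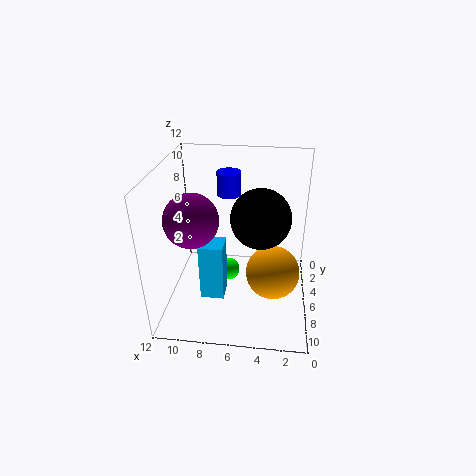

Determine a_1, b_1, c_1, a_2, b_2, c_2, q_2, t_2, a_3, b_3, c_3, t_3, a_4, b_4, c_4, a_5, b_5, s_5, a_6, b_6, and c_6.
a_1 = 7
b_1 = 5
c_1 = 2
a_2 = 7
b_2 = 6
c_2 = 1
q_2 = 2
t_2 = 5
a_3 = 7
b_3 = 4
c_3 = 9
t_3 = 2
a_4 = 3
b_4 = 9
c_4 = 5
a_5 = 4
b_5 = 10
s_5 = 2
a_6 = 9
b_6 = 9
c_6 = 9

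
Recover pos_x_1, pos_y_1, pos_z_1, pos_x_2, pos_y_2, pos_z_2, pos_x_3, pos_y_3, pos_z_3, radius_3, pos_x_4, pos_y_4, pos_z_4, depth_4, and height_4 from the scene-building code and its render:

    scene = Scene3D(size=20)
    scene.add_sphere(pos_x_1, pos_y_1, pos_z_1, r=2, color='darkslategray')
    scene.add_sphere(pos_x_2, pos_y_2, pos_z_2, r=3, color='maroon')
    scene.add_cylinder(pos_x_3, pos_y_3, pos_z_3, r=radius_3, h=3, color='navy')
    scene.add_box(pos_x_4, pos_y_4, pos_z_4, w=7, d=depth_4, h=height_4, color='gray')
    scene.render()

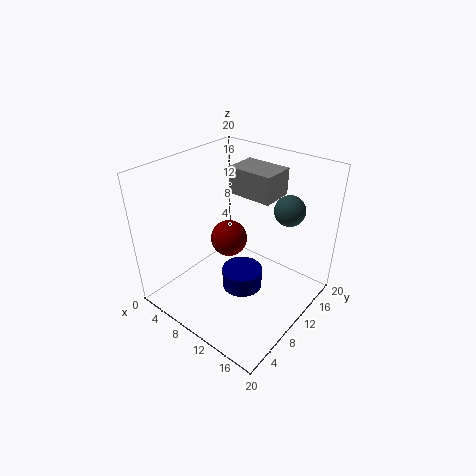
pos_x_1 = 16
pos_y_1 = 13
pos_z_1 = 15
pos_x_2 = 4
pos_y_2 = 15
pos_z_2 = 5
pos_x_3 = 10
pos_y_3 = 11
pos_z_3 = 1
radius_3 = 3
pos_x_4 = 5
pos_y_4 = 14
pos_z_4 = 14
depth_4 = 5
height_4 = 4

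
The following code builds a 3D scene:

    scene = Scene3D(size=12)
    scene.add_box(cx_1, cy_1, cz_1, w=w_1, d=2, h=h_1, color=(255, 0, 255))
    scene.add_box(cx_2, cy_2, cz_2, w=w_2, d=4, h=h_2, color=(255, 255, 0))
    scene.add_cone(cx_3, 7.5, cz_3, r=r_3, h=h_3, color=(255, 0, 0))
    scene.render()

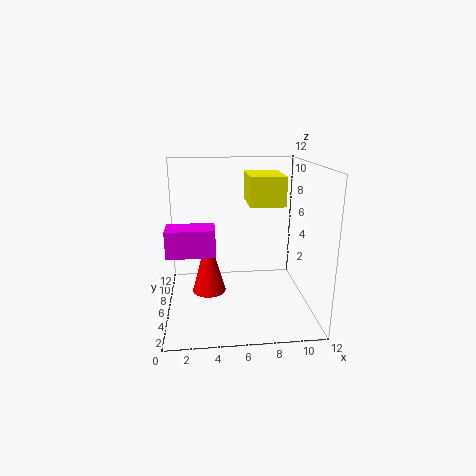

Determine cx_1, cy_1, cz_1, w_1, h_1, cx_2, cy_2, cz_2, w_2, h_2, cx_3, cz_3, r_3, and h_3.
cx_1 = 0.5
cy_1 = 2
cz_1 = 6
w_1 = 3.5
h_1 = 2
cx_2 = 7
cy_2 = 6
cz_2 = 8.5
w_2 = 3
h_2 = 2.5
cx_3 = 3.5
cz_3 = 0.5
r_3 = 1.5
h_3 = 5.5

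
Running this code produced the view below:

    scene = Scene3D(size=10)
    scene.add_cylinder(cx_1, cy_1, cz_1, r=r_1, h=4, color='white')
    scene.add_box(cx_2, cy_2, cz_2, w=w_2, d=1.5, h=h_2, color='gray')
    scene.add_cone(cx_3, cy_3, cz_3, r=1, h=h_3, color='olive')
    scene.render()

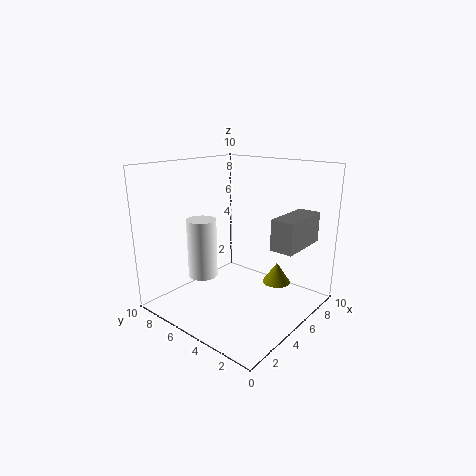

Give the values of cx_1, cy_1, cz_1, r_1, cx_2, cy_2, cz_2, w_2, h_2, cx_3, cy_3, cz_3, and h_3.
cx_1 = 3; cy_1 = 6.5; cz_1 = 2.5; r_1 = 1; cx_2 = 4.5; cy_2 = 0.5; cz_2 = 5; w_2 = 3.5; h_2 = 2; cx_3 = 7; cy_3 = 3; cz_3 = 1.5; h_3 = 1.5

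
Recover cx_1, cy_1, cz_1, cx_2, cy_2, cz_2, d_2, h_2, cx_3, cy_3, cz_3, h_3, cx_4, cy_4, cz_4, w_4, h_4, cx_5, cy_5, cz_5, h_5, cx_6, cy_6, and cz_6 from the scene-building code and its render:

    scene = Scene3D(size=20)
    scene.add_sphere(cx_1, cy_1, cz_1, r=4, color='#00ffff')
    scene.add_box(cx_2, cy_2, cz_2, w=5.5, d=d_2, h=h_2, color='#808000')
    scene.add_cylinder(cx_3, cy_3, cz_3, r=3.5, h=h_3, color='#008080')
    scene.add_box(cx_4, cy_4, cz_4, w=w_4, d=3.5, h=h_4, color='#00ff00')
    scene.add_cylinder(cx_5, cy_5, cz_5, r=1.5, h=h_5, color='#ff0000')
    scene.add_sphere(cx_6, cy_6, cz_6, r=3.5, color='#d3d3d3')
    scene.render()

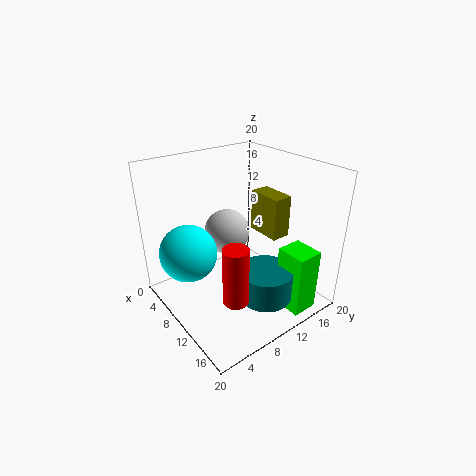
cx_1 = 6.5
cy_1 = 4
cz_1 = 8
cx_2 = 5
cy_2 = 16.5
cz_2 = 7.5
d_2 = 3
h_2 = 6.5
cx_3 = 16
cy_3 = 10
cz_3 = 4
h_3 = 4
cx_4 = 16
cy_4 = 12
cz_4 = 2
w_4 = 4
h_4 = 8.5
cx_5 = 17.5
cy_5 = 4
cz_5 = 7
h_5 = 7
cx_6 = 4.5
cy_6 = 12
cz_6 = 8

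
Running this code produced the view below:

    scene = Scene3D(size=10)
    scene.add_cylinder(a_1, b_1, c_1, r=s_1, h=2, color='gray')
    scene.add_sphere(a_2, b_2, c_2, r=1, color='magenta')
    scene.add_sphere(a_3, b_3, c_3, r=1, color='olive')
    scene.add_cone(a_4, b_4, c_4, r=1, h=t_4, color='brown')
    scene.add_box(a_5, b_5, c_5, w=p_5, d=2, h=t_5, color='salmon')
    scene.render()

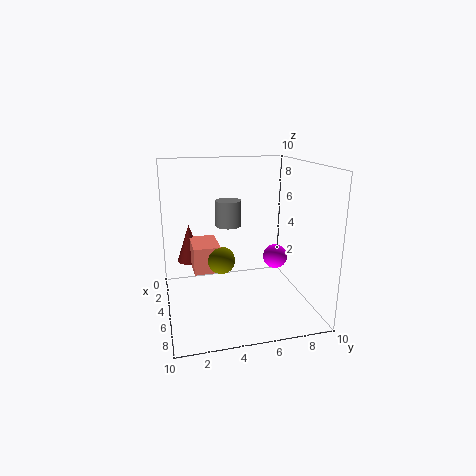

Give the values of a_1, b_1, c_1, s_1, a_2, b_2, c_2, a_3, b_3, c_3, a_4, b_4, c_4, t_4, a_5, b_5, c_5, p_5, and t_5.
a_1 = 2, b_1 = 5, c_1 = 5, s_1 = 1, a_2 = 2, b_2 = 9, c_2 = 2, a_3 = 4, b_3 = 4, c_3 = 3, a_4 = 1, b_4 = 2, c_4 = 2, t_4 = 3, a_5 = 1, b_5 = 2, c_5 = 2, p_5 = 3, t_5 = 2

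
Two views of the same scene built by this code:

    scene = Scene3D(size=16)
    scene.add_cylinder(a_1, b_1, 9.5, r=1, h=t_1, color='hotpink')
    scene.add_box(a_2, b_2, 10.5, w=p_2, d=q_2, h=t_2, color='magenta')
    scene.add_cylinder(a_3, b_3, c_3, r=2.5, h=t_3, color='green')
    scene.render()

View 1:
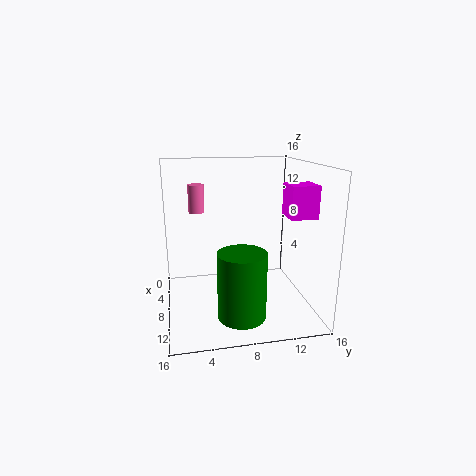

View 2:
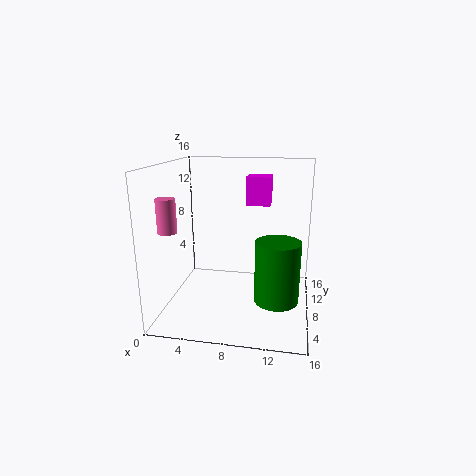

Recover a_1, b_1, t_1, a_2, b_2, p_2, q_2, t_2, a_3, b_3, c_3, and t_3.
a_1 = 1.5; b_1 = 4; t_1 = 3.5; a_2 = 8; b_2 = 13; p_2 = 3; q_2 = 3; t_2 = 3.5; a_3 = 12.5; b_3 = 7.5; c_3 = 1; t_3 = 7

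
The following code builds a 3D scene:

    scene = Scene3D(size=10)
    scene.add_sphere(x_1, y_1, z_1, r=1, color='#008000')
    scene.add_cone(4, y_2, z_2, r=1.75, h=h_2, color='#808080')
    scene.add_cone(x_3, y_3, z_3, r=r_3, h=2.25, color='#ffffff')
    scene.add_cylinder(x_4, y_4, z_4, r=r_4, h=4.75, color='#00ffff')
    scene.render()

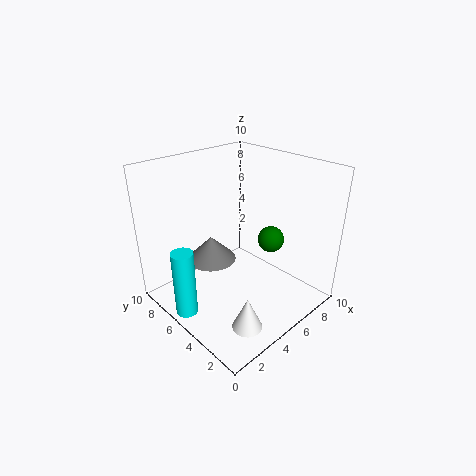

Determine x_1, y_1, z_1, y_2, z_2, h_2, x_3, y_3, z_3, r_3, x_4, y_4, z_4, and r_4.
x_1 = 8.25
y_1 = 4.75
z_1 = 3.75
y_2 = 6.75
z_2 = 3
h_2 = 1.75
x_3 = 3
y_3 = 2
z_3 = 0.25
r_3 = 1
x_4 = 1
y_4 = 6
z_4 = 0.25
r_4 = 0.75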